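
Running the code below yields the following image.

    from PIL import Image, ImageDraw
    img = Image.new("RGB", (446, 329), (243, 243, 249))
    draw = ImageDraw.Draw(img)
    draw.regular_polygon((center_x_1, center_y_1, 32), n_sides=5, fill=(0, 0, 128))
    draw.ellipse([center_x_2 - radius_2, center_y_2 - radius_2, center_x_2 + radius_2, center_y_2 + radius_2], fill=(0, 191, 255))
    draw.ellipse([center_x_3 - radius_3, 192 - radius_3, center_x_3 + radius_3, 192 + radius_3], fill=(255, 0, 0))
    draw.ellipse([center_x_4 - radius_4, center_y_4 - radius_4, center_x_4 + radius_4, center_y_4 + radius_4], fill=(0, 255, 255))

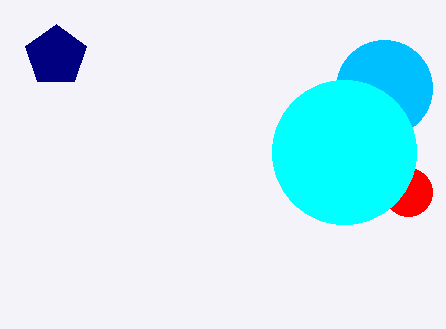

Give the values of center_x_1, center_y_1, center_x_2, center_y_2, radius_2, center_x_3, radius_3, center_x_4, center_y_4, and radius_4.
center_x_1 = 56
center_y_1 = 56
center_x_2 = 384
center_y_2 = 88
radius_2 = 48
center_x_3 = 408
radius_3 = 24
center_x_4 = 344
center_y_4 = 152
radius_4 = 72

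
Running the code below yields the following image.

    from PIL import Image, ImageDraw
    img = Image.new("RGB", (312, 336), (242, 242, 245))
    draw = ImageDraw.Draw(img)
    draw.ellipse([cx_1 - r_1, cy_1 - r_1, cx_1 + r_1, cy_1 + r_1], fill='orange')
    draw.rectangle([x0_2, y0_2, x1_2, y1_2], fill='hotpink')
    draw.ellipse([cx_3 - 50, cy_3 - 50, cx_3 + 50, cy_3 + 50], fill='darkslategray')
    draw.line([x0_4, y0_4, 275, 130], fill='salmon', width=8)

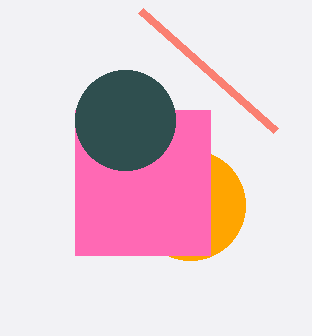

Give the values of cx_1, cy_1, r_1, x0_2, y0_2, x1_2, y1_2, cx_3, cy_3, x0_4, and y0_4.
cx_1 = 190; cy_1 = 205; r_1 = 55; x0_2 = 75; y0_2 = 110; x1_2 = 210; y1_2 = 255; cx_3 = 125; cy_3 = 120; x0_4 = 140; y0_4 = 10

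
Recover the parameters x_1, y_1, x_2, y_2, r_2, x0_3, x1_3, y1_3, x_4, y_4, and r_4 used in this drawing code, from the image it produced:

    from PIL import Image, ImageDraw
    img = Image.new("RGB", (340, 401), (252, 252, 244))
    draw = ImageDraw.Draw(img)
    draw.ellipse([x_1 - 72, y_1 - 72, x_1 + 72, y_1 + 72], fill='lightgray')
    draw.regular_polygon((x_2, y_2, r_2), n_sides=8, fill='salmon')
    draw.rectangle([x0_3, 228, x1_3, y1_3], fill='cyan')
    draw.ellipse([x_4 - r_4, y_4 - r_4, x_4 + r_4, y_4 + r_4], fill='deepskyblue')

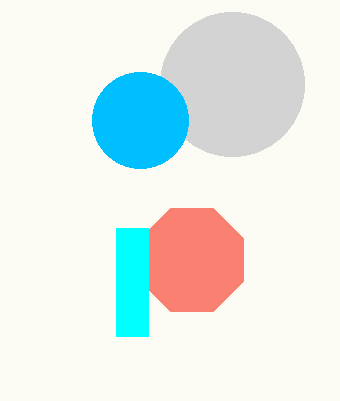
x_1 = 232
y_1 = 84
x_2 = 192
y_2 = 260
r_2 = 56
x0_3 = 116
x1_3 = 148
y1_3 = 336
x_4 = 140
y_4 = 120
r_4 = 48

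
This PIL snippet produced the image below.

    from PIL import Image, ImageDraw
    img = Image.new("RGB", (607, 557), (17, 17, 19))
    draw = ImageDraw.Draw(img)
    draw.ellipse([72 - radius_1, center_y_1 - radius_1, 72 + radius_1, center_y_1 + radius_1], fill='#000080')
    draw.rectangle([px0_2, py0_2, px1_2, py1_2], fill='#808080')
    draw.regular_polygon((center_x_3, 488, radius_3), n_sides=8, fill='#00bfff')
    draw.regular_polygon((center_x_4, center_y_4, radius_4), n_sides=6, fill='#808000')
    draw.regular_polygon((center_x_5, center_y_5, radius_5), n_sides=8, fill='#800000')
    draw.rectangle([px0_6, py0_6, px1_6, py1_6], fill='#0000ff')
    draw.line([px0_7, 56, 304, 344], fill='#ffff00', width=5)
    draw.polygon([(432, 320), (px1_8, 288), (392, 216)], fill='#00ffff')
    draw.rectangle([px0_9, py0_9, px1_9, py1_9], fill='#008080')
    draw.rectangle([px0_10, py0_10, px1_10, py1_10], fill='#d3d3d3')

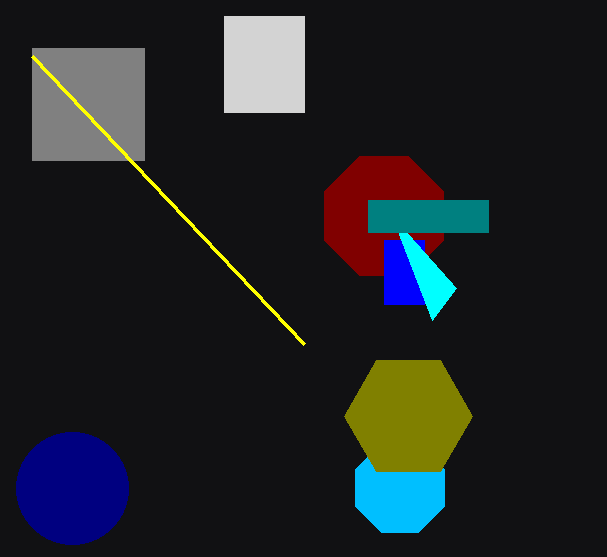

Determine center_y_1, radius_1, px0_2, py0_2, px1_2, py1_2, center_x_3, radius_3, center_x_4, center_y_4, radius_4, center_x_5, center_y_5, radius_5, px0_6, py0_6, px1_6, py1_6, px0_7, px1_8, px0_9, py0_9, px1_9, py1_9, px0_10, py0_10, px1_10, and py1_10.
center_y_1 = 488
radius_1 = 56
px0_2 = 32
py0_2 = 48
px1_2 = 144
py1_2 = 160
center_x_3 = 400
radius_3 = 48
center_x_4 = 408
center_y_4 = 416
radius_4 = 64
center_x_5 = 384
center_y_5 = 216
radius_5 = 64
px0_6 = 384
py0_6 = 240
px1_6 = 424
py1_6 = 304
px0_7 = 32
px1_8 = 456
px0_9 = 368
py0_9 = 200
px1_9 = 488
py1_9 = 232
px0_10 = 224
py0_10 = 16
px1_10 = 304
py1_10 = 112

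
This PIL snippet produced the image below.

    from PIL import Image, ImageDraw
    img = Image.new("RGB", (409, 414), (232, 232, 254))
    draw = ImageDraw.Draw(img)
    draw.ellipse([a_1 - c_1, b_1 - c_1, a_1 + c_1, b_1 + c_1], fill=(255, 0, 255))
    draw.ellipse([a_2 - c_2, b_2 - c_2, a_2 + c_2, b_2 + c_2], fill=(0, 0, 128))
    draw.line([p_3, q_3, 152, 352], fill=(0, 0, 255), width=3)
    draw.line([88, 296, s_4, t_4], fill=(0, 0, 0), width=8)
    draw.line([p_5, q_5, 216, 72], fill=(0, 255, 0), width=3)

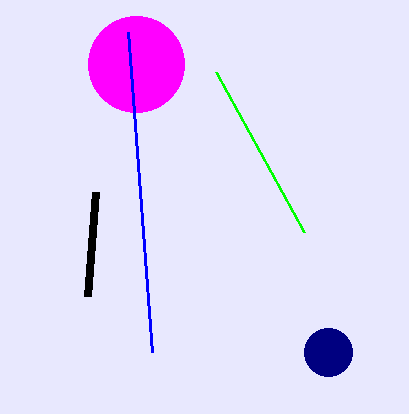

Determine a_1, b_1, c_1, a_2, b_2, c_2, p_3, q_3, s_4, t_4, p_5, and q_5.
a_1 = 136, b_1 = 64, c_1 = 48, a_2 = 328, b_2 = 352, c_2 = 24, p_3 = 128, q_3 = 32, s_4 = 96, t_4 = 192, p_5 = 304, q_5 = 232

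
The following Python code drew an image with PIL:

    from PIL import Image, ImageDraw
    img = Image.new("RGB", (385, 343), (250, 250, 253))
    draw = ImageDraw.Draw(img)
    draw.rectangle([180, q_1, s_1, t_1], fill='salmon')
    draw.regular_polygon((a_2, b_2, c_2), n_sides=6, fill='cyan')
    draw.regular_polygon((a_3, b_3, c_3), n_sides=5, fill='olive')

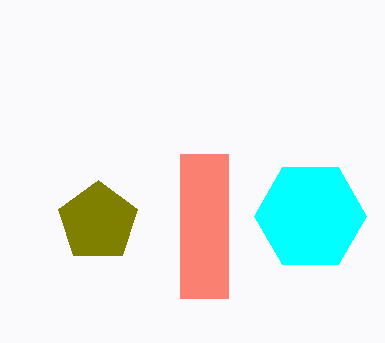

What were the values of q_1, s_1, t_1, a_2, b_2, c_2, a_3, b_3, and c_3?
q_1 = 154, s_1 = 228, t_1 = 298, a_2 = 310, b_2 = 216, c_2 = 56, a_3 = 98, b_3 = 222, c_3 = 42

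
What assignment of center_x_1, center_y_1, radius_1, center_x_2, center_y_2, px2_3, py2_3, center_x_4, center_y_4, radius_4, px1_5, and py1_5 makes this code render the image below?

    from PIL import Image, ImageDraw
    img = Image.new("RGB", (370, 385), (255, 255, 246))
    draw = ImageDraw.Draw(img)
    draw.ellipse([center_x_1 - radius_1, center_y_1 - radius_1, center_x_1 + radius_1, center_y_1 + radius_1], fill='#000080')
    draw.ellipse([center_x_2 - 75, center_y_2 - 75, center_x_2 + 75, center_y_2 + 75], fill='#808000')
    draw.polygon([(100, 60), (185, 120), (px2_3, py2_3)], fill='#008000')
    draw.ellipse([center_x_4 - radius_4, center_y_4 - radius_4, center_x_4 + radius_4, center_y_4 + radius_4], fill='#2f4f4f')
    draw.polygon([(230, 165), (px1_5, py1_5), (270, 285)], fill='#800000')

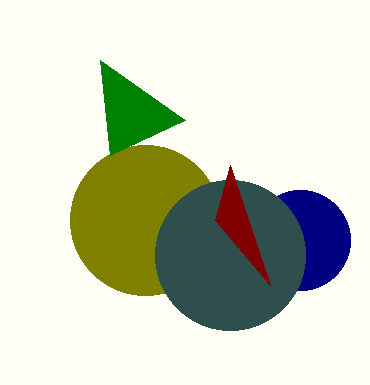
center_x_1 = 300; center_y_1 = 240; radius_1 = 50; center_x_2 = 145; center_y_2 = 220; px2_3 = 110; py2_3 = 155; center_x_4 = 230; center_y_4 = 255; radius_4 = 75; px1_5 = 215; py1_5 = 220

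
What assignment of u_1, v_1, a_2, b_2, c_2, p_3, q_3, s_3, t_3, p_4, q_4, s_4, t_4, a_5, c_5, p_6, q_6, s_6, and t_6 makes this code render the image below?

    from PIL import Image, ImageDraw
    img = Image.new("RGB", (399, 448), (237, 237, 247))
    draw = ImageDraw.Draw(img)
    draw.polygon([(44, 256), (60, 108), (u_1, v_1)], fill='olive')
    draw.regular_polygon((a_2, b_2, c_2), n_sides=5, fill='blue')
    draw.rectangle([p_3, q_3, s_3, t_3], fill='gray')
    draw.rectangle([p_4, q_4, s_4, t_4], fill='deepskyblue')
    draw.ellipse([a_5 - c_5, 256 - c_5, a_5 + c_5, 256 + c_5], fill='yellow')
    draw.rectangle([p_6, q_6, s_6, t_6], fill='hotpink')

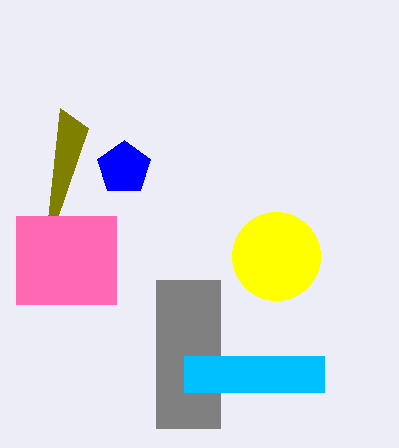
u_1 = 88; v_1 = 128; a_2 = 124; b_2 = 168; c_2 = 28; p_3 = 156; q_3 = 280; s_3 = 220; t_3 = 428; p_4 = 184; q_4 = 356; s_4 = 324; t_4 = 392; a_5 = 276; c_5 = 44; p_6 = 16; q_6 = 216; s_6 = 116; t_6 = 304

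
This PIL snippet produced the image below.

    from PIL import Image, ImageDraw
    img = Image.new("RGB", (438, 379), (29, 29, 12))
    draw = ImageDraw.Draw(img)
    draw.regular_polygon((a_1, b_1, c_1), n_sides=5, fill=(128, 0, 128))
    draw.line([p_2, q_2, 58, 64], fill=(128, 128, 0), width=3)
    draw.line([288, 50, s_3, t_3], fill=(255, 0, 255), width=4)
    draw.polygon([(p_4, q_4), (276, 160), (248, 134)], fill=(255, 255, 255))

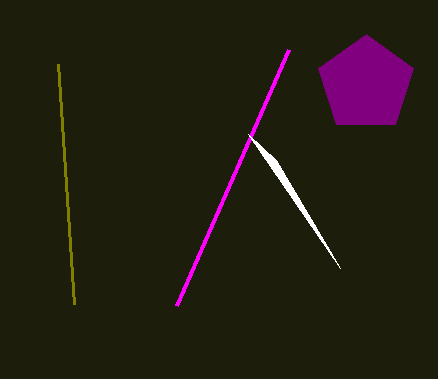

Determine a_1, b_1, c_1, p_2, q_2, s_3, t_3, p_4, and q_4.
a_1 = 366; b_1 = 84; c_1 = 50; p_2 = 74; q_2 = 304; s_3 = 176; t_3 = 306; p_4 = 340; q_4 = 268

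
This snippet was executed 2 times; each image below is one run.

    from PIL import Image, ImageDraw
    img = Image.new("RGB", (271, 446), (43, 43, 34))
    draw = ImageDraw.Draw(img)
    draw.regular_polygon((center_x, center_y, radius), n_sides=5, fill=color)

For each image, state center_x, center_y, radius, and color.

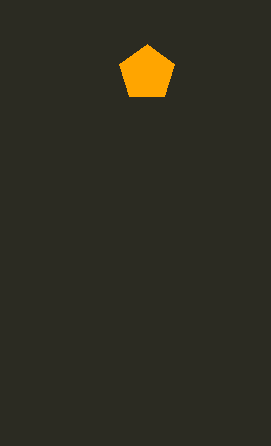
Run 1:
center_x = 147, center_y = 73, radius = 29, color = 'orange'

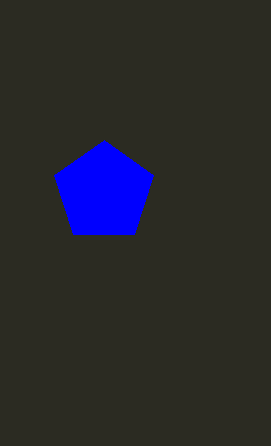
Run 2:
center_x = 104
center_y = 192
radius = 52
color = 'blue'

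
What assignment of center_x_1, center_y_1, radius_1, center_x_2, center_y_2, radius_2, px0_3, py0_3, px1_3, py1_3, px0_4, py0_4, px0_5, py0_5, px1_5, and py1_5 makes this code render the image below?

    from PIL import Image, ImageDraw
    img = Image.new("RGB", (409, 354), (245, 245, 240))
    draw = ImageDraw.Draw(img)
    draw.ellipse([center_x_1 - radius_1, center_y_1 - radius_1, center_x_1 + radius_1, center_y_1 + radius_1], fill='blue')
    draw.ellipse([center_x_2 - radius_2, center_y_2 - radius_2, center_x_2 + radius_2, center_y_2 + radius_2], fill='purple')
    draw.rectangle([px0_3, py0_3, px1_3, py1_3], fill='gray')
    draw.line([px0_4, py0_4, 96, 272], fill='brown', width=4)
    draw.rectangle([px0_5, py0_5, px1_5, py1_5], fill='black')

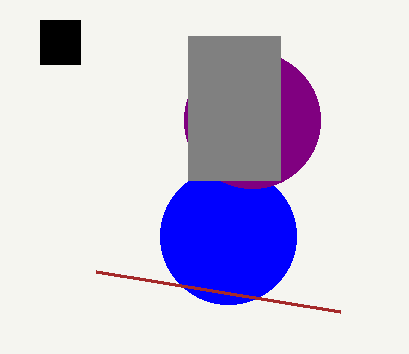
center_x_1 = 228, center_y_1 = 236, radius_1 = 68, center_x_2 = 252, center_y_2 = 120, radius_2 = 68, px0_3 = 188, py0_3 = 36, px1_3 = 280, py1_3 = 180, px0_4 = 340, py0_4 = 312, px0_5 = 40, py0_5 = 20, px1_5 = 80, py1_5 = 64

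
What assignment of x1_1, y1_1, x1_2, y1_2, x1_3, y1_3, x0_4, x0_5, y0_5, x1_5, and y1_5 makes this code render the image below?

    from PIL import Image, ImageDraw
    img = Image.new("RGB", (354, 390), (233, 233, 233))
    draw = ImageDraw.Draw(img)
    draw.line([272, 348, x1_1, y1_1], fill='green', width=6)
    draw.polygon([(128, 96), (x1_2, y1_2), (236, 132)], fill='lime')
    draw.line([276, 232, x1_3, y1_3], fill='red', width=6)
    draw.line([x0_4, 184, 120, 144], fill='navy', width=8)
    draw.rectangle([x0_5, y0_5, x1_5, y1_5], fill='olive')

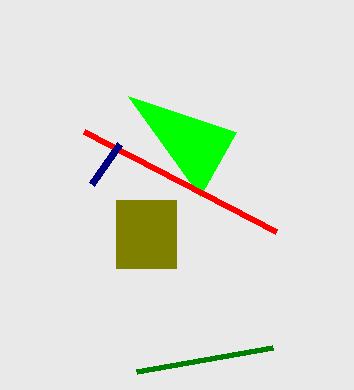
x1_1 = 136, y1_1 = 372, x1_2 = 200, y1_2 = 196, x1_3 = 84, y1_3 = 132, x0_4 = 92, x0_5 = 116, y0_5 = 200, x1_5 = 176, y1_5 = 268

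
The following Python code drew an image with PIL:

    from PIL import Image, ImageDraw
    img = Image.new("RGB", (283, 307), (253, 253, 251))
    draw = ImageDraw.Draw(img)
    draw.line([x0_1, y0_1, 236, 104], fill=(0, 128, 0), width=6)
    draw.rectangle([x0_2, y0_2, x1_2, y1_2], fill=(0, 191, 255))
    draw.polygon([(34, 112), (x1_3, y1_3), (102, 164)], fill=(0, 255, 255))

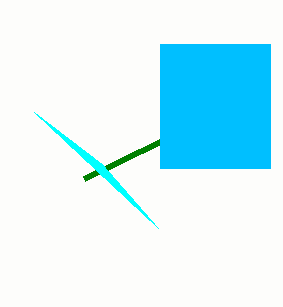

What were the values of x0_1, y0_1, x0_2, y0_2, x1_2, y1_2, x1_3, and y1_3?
x0_1 = 84, y0_1 = 178, x0_2 = 160, y0_2 = 44, x1_2 = 270, y1_2 = 168, x1_3 = 158, y1_3 = 228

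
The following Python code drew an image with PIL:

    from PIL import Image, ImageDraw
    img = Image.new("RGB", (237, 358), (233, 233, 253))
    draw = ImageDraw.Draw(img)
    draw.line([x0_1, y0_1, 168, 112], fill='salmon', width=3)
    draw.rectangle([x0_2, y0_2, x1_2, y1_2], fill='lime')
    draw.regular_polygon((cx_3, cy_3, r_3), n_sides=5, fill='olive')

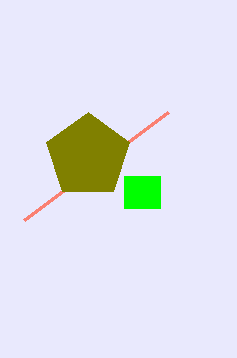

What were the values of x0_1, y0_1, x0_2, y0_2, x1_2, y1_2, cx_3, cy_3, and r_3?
x0_1 = 24
y0_1 = 220
x0_2 = 124
y0_2 = 176
x1_2 = 160
y1_2 = 208
cx_3 = 88
cy_3 = 156
r_3 = 44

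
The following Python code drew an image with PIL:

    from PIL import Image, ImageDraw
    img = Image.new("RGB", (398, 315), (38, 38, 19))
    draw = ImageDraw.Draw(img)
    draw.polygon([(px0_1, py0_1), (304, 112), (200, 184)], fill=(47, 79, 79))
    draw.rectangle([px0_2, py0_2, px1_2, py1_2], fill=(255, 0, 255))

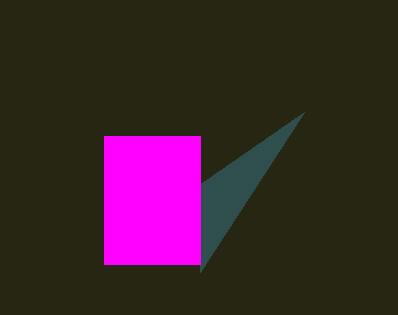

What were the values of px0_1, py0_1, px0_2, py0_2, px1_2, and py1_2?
px0_1 = 200
py0_1 = 272
px0_2 = 104
py0_2 = 136
px1_2 = 200
py1_2 = 264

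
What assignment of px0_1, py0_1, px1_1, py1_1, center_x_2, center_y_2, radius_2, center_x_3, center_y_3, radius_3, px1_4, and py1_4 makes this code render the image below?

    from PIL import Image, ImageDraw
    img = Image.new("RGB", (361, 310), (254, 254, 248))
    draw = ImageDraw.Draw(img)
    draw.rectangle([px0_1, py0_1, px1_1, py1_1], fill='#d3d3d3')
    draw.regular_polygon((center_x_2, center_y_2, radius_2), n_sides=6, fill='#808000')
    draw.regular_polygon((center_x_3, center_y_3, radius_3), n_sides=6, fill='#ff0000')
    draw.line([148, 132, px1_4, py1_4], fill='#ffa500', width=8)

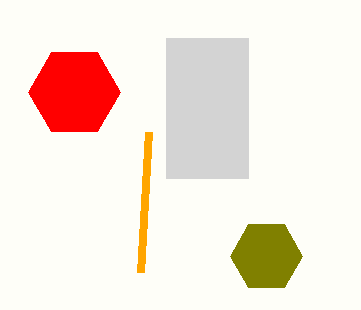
px0_1 = 166; py0_1 = 38; px1_1 = 248; py1_1 = 178; center_x_2 = 266; center_y_2 = 256; radius_2 = 36; center_x_3 = 74; center_y_3 = 92; radius_3 = 46; px1_4 = 140; py1_4 = 272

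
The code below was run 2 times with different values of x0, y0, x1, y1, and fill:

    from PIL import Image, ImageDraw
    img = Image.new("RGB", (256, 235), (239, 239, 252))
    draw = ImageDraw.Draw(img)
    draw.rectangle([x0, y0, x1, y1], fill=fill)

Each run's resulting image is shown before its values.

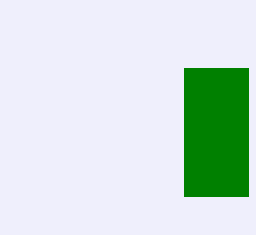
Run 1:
x0 = 184; y0 = 68; x1 = 248; y1 = 196; fill = 'green'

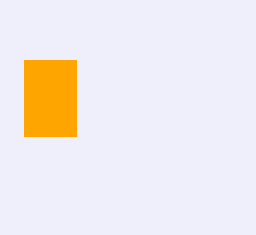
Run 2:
x0 = 24, y0 = 60, x1 = 76, y1 = 136, fill = 'orange'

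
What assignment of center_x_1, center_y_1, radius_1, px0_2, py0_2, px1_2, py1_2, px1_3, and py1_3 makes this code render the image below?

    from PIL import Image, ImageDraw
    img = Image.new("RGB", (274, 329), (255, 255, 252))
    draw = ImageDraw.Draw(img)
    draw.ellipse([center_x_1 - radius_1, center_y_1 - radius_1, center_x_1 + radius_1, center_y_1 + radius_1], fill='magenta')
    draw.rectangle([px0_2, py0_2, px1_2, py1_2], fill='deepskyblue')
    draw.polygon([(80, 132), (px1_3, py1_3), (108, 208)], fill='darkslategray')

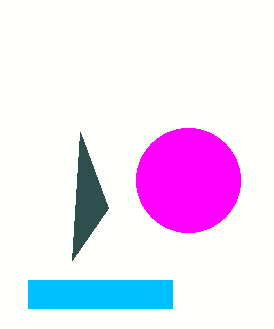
center_x_1 = 188
center_y_1 = 180
radius_1 = 52
px0_2 = 28
py0_2 = 280
px1_2 = 172
py1_2 = 308
px1_3 = 72
py1_3 = 260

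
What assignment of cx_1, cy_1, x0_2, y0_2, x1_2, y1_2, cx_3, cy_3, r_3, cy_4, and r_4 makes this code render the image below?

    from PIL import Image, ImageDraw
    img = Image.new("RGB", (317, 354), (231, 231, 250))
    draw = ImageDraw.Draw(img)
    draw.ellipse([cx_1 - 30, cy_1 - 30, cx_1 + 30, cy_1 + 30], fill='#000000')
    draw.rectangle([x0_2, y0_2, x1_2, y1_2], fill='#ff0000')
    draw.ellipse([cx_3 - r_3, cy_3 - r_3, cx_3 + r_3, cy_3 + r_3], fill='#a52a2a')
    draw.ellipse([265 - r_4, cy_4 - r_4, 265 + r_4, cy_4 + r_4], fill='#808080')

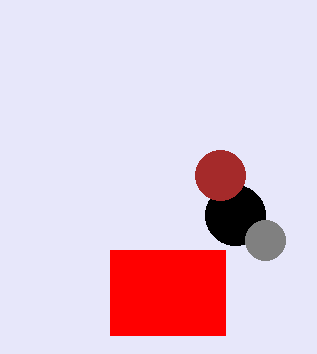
cx_1 = 235, cy_1 = 215, x0_2 = 110, y0_2 = 250, x1_2 = 225, y1_2 = 335, cx_3 = 220, cy_3 = 175, r_3 = 25, cy_4 = 240, r_4 = 20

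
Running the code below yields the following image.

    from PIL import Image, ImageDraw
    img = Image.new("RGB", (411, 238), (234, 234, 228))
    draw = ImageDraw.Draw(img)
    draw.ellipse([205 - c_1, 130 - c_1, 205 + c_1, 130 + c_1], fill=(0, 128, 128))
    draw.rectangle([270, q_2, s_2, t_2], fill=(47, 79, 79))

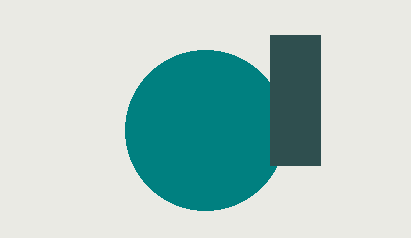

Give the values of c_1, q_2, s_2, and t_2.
c_1 = 80
q_2 = 35
s_2 = 320
t_2 = 165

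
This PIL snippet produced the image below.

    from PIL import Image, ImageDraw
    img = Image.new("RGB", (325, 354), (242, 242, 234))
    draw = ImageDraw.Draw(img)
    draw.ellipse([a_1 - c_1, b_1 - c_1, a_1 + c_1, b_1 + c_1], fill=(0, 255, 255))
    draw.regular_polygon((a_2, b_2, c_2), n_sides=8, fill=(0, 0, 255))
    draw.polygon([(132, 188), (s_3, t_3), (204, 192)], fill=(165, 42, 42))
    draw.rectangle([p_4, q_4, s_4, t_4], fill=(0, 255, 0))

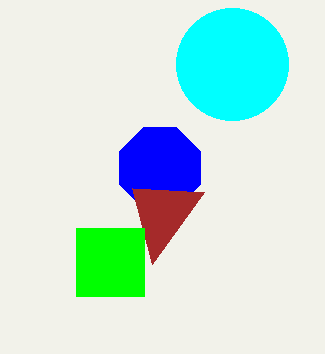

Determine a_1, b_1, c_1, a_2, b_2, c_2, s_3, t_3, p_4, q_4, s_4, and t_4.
a_1 = 232
b_1 = 64
c_1 = 56
a_2 = 160
b_2 = 168
c_2 = 44
s_3 = 152
t_3 = 264
p_4 = 76
q_4 = 228
s_4 = 144
t_4 = 296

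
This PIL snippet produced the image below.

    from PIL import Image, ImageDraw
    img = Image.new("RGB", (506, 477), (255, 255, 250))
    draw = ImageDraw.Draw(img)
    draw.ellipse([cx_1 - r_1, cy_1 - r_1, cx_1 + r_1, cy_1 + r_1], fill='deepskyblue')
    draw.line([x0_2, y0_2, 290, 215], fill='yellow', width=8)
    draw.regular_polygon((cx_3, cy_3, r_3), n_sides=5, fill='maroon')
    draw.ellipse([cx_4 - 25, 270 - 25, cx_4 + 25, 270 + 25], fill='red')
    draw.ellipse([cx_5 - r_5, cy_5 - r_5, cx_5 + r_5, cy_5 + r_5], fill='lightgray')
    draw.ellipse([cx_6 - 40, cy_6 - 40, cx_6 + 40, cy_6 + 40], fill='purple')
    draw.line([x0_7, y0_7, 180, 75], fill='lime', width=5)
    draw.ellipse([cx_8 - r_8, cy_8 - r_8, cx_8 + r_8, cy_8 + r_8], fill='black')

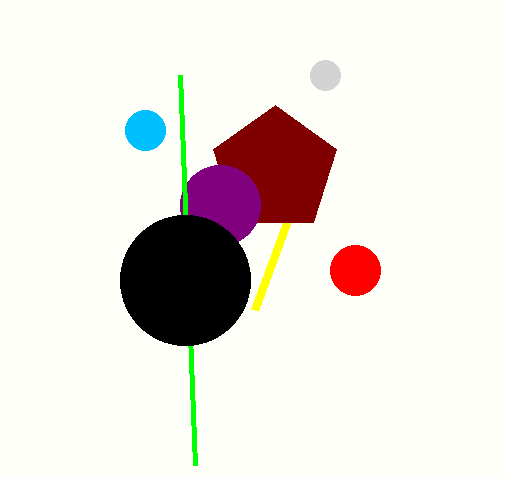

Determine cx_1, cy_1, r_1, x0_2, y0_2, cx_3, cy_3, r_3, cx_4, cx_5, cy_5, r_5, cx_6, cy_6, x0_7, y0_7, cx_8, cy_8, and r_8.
cx_1 = 145, cy_1 = 130, r_1 = 20, x0_2 = 255, y0_2 = 310, cx_3 = 275, cy_3 = 170, r_3 = 65, cx_4 = 355, cx_5 = 325, cy_5 = 75, r_5 = 15, cx_6 = 220, cy_6 = 205, x0_7 = 195, y0_7 = 465, cx_8 = 185, cy_8 = 280, r_8 = 65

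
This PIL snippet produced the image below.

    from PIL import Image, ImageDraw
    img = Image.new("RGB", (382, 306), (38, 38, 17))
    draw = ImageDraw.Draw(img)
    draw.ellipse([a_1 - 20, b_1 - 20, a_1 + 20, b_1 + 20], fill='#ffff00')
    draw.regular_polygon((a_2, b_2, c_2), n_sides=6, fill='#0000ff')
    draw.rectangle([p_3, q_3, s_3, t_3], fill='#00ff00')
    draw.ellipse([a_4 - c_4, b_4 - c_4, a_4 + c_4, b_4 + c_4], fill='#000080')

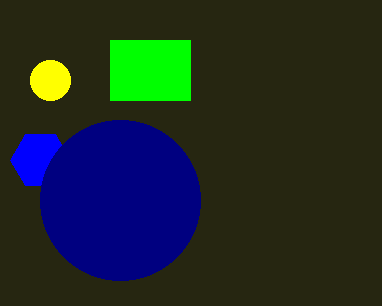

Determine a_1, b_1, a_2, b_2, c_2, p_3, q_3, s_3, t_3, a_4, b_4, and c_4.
a_1 = 50; b_1 = 80; a_2 = 40; b_2 = 160; c_2 = 30; p_3 = 110; q_3 = 40; s_3 = 190; t_3 = 100; a_4 = 120; b_4 = 200; c_4 = 80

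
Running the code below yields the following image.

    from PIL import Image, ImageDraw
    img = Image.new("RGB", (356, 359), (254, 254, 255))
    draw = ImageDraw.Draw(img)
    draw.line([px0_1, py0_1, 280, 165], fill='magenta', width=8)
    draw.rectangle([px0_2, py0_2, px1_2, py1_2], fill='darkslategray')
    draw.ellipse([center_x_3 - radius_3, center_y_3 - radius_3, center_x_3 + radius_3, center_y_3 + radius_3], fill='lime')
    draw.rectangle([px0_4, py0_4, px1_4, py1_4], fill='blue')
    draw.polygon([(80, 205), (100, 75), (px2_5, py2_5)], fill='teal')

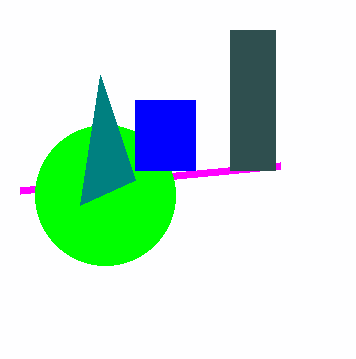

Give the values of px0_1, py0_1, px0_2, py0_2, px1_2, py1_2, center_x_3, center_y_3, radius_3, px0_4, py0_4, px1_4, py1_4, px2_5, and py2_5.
px0_1 = 20
py0_1 = 190
px0_2 = 230
py0_2 = 30
px1_2 = 275
py1_2 = 170
center_x_3 = 105
center_y_3 = 195
radius_3 = 70
px0_4 = 135
py0_4 = 100
px1_4 = 195
py1_4 = 170
px2_5 = 135
py2_5 = 180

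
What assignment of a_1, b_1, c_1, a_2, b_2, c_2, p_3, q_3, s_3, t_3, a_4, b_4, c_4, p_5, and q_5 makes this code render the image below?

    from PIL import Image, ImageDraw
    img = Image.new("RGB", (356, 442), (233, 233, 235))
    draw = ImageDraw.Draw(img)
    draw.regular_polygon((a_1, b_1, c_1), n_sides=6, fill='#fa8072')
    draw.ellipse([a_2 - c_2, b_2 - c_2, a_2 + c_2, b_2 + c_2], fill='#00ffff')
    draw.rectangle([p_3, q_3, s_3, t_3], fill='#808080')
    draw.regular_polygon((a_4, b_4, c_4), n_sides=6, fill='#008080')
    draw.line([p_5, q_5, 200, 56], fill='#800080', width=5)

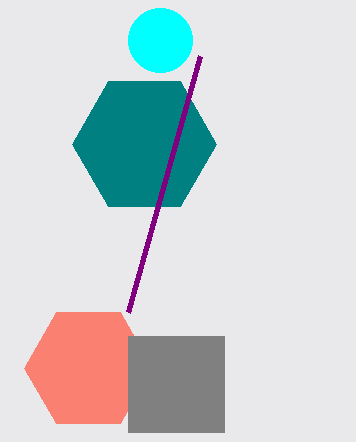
a_1 = 88; b_1 = 368; c_1 = 64; a_2 = 160; b_2 = 40; c_2 = 32; p_3 = 128; q_3 = 336; s_3 = 224; t_3 = 432; a_4 = 144; b_4 = 144; c_4 = 72; p_5 = 128; q_5 = 312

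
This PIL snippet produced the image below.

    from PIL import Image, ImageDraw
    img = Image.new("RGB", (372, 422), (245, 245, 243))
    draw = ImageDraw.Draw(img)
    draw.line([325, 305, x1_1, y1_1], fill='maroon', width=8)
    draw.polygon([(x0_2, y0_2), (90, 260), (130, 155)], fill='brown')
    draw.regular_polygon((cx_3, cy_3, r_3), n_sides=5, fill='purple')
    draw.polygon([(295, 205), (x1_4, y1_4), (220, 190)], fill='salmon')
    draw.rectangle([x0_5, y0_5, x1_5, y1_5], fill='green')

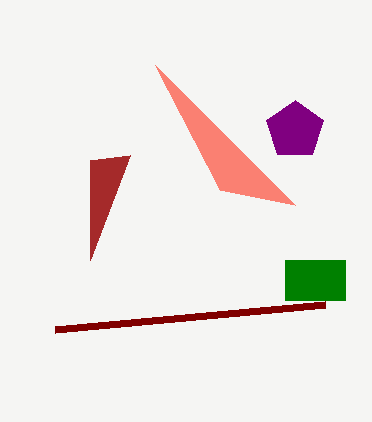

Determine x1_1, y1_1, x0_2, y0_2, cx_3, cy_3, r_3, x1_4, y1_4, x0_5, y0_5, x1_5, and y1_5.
x1_1 = 55
y1_1 = 330
x0_2 = 90
y0_2 = 160
cx_3 = 295
cy_3 = 130
r_3 = 30
x1_4 = 155
y1_4 = 65
x0_5 = 285
y0_5 = 260
x1_5 = 345
y1_5 = 300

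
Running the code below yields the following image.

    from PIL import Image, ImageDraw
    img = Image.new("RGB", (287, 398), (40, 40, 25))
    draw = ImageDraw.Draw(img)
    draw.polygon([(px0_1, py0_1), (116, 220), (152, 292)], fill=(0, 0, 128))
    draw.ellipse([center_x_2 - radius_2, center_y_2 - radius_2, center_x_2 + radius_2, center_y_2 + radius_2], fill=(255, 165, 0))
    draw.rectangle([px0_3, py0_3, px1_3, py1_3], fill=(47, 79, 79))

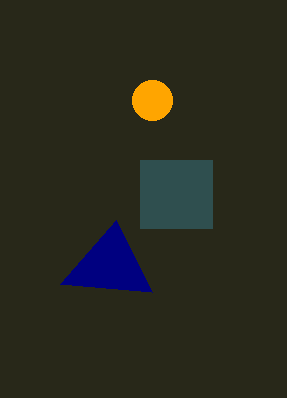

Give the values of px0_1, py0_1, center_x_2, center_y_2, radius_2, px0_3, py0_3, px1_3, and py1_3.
px0_1 = 60
py0_1 = 284
center_x_2 = 152
center_y_2 = 100
radius_2 = 20
px0_3 = 140
py0_3 = 160
px1_3 = 212
py1_3 = 228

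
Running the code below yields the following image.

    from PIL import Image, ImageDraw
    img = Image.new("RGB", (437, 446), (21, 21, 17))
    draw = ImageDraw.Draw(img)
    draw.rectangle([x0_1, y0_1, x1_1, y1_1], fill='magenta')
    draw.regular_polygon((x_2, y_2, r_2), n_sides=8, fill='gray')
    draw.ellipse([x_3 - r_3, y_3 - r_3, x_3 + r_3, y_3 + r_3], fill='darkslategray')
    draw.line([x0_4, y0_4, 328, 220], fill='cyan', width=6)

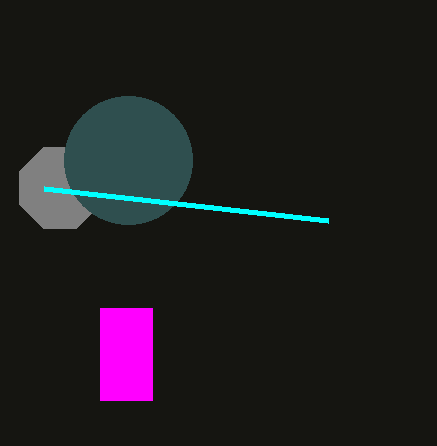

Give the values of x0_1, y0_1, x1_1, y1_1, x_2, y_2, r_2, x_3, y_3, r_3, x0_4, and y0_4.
x0_1 = 100, y0_1 = 308, x1_1 = 152, y1_1 = 400, x_2 = 60, y_2 = 188, r_2 = 44, x_3 = 128, y_3 = 160, r_3 = 64, x0_4 = 44, y0_4 = 188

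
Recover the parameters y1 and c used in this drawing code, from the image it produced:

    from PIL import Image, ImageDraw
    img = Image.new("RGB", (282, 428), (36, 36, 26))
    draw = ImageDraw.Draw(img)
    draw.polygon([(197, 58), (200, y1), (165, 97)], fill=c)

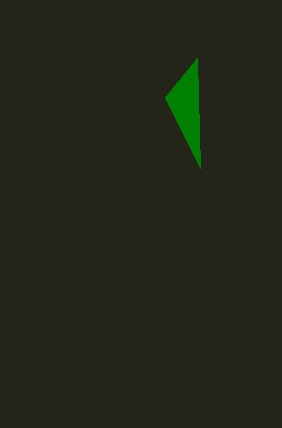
y1 = 168; c = 'green'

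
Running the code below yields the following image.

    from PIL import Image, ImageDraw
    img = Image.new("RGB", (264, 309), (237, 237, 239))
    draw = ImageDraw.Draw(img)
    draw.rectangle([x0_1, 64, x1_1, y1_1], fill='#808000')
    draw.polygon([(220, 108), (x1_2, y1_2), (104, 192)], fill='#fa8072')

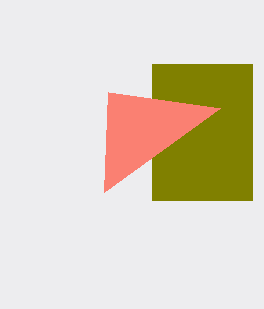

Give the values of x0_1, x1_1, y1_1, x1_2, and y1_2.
x0_1 = 152; x1_1 = 252; y1_1 = 200; x1_2 = 108; y1_2 = 92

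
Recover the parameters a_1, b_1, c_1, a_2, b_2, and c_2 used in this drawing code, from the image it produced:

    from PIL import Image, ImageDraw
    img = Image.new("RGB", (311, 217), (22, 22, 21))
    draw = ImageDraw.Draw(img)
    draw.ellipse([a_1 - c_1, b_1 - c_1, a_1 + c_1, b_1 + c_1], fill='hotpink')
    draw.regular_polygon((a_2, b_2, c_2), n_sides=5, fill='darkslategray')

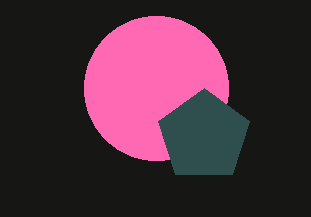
a_1 = 156
b_1 = 88
c_1 = 72
a_2 = 204
b_2 = 136
c_2 = 48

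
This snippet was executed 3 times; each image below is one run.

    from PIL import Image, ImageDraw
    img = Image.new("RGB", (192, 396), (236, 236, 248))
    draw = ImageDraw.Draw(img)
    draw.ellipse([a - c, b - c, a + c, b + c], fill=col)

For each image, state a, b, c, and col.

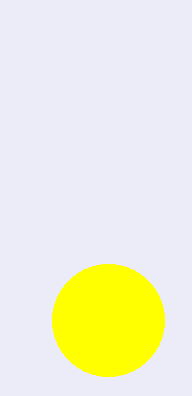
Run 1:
a = 108; b = 320; c = 56; col = 'yellow'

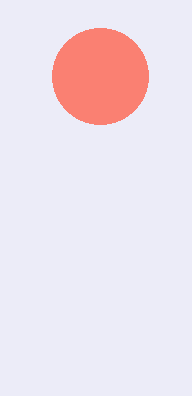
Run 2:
a = 100
b = 76
c = 48
col = 'salmon'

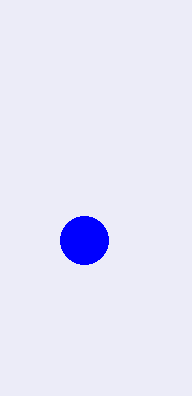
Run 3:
a = 84
b = 240
c = 24
col = 'blue'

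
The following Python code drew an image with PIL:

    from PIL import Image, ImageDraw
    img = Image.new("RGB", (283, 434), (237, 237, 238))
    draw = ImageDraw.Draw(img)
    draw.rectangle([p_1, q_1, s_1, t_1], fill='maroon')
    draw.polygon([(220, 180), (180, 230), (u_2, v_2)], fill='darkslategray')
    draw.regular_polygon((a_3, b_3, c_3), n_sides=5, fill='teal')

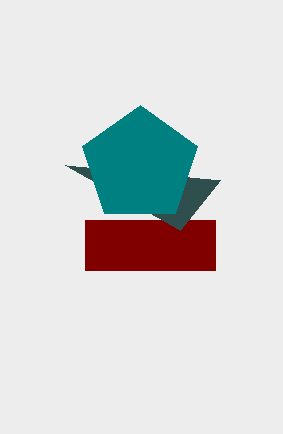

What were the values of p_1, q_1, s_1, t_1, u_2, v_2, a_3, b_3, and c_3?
p_1 = 85; q_1 = 220; s_1 = 215; t_1 = 270; u_2 = 65; v_2 = 165; a_3 = 140; b_3 = 165; c_3 = 60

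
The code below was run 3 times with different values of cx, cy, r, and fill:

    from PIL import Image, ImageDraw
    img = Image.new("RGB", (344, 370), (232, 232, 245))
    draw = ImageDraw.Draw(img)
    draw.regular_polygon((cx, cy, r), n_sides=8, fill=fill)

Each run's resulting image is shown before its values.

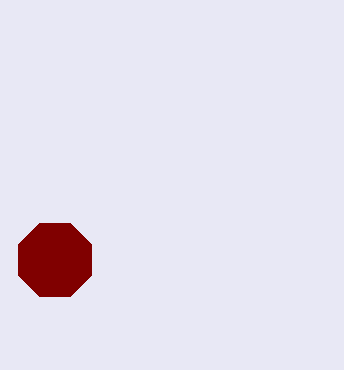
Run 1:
cx = 55, cy = 260, r = 40, fill = 'maroon'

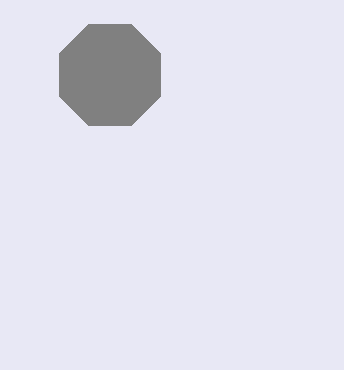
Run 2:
cx = 110; cy = 75; r = 55; fill = 'gray'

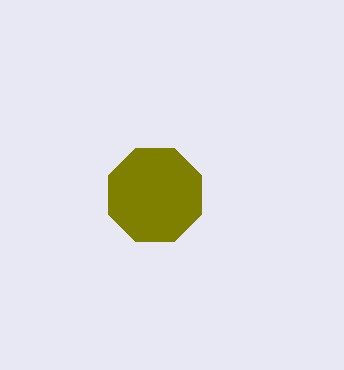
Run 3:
cx = 155, cy = 195, r = 50, fill = 'olive'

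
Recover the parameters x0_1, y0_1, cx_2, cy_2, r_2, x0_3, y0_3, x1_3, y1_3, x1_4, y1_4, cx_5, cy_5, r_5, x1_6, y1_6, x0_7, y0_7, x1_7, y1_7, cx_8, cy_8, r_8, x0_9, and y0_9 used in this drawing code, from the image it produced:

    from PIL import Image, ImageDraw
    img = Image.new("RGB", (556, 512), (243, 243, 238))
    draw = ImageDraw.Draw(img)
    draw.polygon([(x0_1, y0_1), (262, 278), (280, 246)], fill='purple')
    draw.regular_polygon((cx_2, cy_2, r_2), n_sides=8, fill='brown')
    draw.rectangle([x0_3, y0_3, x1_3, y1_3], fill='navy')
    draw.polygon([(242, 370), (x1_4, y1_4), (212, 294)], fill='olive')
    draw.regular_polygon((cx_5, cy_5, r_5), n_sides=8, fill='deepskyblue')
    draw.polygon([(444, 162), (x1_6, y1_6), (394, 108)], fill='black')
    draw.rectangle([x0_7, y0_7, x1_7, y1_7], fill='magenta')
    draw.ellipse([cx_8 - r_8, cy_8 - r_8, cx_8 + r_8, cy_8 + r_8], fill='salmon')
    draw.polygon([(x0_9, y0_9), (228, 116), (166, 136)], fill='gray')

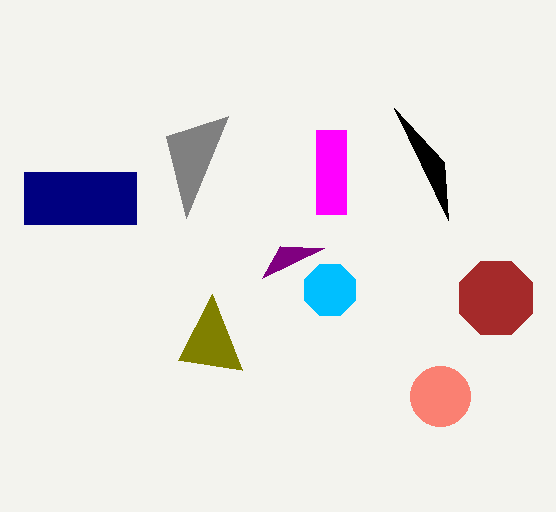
x0_1 = 324, y0_1 = 248, cx_2 = 496, cy_2 = 298, r_2 = 40, x0_3 = 24, y0_3 = 172, x1_3 = 136, y1_3 = 224, x1_4 = 178, y1_4 = 360, cx_5 = 330, cy_5 = 290, r_5 = 28, x1_6 = 448, y1_6 = 220, x0_7 = 316, y0_7 = 130, x1_7 = 346, y1_7 = 214, cx_8 = 440, cy_8 = 396, r_8 = 30, x0_9 = 186, y0_9 = 218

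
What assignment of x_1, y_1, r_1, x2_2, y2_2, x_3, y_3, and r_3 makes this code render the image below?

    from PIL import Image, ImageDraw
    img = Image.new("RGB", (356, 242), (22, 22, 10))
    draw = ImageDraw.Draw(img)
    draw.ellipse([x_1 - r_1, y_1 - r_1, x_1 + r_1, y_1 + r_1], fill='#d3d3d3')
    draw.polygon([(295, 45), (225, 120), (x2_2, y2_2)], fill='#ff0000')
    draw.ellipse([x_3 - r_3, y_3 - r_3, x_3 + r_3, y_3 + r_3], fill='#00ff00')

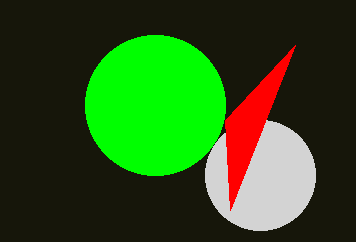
x_1 = 260
y_1 = 175
r_1 = 55
x2_2 = 230
y2_2 = 210
x_3 = 155
y_3 = 105
r_3 = 70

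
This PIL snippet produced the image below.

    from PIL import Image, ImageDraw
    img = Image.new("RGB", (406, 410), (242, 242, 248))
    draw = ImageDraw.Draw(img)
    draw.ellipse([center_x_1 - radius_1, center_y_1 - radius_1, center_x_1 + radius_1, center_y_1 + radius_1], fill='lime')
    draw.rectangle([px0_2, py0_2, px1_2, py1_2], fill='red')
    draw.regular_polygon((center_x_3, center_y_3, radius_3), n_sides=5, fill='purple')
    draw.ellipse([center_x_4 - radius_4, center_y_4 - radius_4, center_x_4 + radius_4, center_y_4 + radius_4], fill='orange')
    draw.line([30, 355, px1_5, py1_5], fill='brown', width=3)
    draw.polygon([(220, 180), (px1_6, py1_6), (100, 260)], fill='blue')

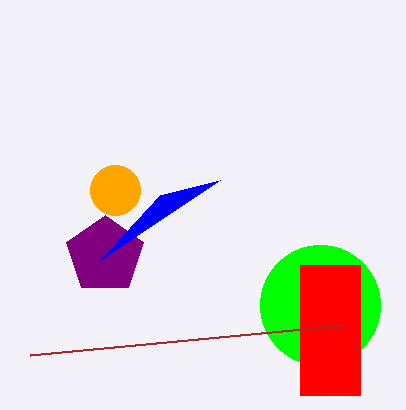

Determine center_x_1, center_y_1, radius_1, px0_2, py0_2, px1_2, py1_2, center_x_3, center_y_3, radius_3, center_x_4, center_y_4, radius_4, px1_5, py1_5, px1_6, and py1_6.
center_x_1 = 320; center_y_1 = 305; radius_1 = 60; px0_2 = 300; py0_2 = 265; px1_2 = 360; py1_2 = 395; center_x_3 = 105; center_y_3 = 255; radius_3 = 40; center_x_4 = 115; center_y_4 = 190; radius_4 = 25; px1_5 = 345; py1_5 = 325; px1_6 = 160; py1_6 = 195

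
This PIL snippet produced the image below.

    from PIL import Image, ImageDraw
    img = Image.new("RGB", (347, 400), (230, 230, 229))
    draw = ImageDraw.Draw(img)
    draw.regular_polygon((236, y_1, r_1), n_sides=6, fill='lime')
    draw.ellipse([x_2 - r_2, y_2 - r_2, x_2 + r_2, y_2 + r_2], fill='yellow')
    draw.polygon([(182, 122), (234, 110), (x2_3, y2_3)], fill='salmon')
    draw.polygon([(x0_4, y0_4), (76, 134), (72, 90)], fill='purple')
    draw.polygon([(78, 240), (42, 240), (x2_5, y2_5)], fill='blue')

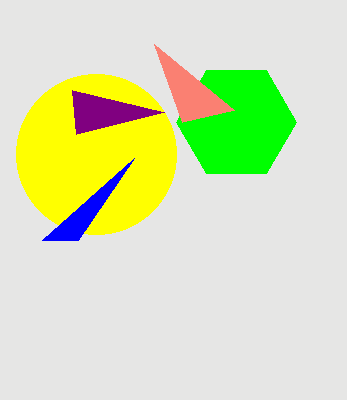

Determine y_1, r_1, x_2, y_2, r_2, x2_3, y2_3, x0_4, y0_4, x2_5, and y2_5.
y_1 = 122
r_1 = 60
x_2 = 96
y_2 = 154
r_2 = 80
x2_3 = 154
y2_3 = 44
x0_4 = 164
y0_4 = 112
x2_5 = 134
y2_5 = 158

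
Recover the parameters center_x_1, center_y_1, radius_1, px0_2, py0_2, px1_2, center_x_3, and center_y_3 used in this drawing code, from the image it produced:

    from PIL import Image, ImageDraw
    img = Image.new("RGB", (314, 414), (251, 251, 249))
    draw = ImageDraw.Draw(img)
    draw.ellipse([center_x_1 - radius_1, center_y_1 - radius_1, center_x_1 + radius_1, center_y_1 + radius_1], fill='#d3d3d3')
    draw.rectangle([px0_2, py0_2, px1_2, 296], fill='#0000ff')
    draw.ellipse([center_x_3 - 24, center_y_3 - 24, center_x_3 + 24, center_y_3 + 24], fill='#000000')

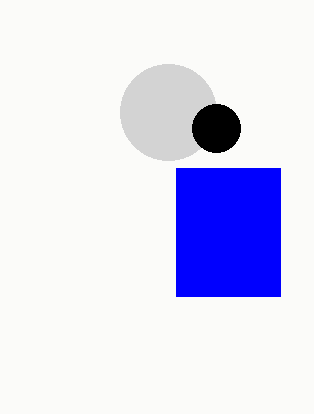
center_x_1 = 168
center_y_1 = 112
radius_1 = 48
px0_2 = 176
py0_2 = 168
px1_2 = 280
center_x_3 = 216
center_y_3 = 128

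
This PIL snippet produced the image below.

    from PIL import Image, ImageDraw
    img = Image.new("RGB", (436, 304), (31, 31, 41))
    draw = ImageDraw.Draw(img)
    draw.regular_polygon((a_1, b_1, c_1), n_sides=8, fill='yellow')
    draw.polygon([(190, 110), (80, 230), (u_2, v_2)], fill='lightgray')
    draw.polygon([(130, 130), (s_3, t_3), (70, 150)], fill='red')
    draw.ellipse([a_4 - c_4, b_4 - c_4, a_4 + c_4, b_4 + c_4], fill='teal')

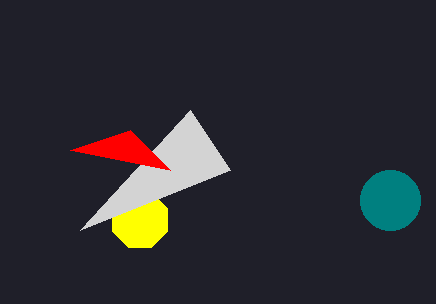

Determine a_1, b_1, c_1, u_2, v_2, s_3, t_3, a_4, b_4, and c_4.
a_1 = 140; b_1 = 220; c_1 = 30; u_2 = 230; v_2 = 170; s_3 = 170; t_3 = 170; a_4 = 390; b_4 = 200; c_4 = 30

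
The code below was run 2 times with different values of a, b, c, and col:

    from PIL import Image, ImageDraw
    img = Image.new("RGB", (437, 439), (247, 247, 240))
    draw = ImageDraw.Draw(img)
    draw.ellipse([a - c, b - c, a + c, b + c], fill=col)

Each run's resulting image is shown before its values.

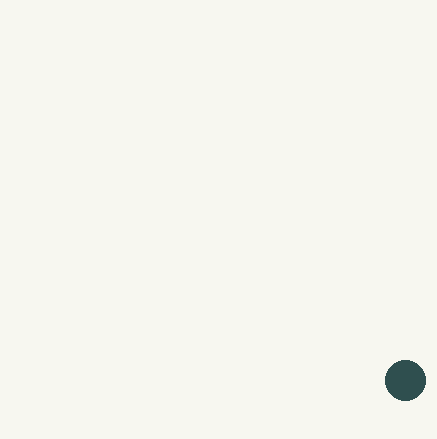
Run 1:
a = 405; b = 380; c = 20; col = 'darkslategray'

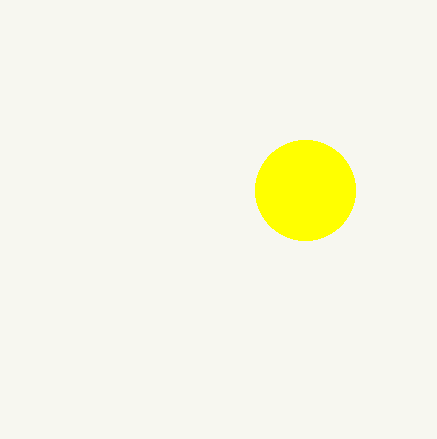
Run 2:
a = 305
b = 190
c = 50
col = 'yellow'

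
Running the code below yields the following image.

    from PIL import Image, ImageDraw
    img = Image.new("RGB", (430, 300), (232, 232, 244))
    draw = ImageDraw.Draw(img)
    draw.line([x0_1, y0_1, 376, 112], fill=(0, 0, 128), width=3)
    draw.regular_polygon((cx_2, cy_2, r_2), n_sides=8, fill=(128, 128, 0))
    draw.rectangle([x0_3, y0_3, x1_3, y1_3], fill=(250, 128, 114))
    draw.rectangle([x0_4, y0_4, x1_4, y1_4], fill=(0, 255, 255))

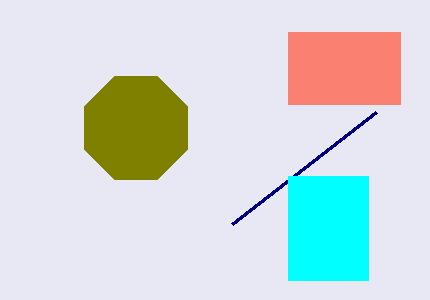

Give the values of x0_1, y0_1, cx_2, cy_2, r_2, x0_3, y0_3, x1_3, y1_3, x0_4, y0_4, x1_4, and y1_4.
x0_1 = 232, y0_1 = 224, cx_2 = 136, cy_2 = 128, r_2 = 56, x0_3 = 288, y0_3 = 32, x1_3 = 400, y1_3 = 104, x0_4 = 288, y0_4 = 176, x1_4 = 368, y1_4 = 280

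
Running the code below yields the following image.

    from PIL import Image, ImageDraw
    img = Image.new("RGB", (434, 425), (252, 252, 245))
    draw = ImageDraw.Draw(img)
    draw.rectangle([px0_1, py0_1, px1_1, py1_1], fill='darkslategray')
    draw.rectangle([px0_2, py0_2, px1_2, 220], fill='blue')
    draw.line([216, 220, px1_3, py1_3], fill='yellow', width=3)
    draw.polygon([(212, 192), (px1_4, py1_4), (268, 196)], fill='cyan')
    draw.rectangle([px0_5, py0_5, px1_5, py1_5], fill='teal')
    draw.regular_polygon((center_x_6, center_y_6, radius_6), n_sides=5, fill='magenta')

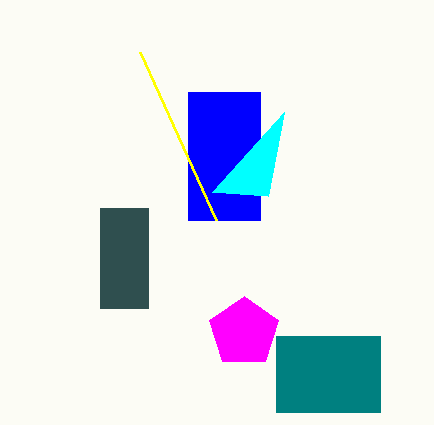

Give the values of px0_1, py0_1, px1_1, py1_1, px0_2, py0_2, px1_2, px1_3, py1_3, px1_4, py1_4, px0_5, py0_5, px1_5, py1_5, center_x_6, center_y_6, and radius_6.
px0_1 = 100
py0_1 = 208
px1_1 = 148
py1_1 = 308
px0_2 = 188
py0_2 = 92
px1_2 = 260
px1_3 = 140
py1_3 = 52
px1_4 = 284
py1_4 = 112
px0_5 = 276
py0_5 = 336
px1_5 = 380
py1_5 = 412
center_x_6 = 244
center_y_6 = 332
radius_6 = 36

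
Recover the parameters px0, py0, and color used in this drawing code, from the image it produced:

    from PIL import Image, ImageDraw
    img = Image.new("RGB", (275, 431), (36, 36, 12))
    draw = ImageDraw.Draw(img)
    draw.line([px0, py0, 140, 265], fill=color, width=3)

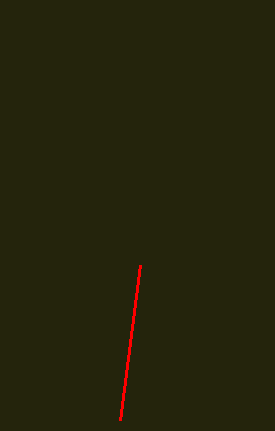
px0 = 120; py0 = 420; color = 'red'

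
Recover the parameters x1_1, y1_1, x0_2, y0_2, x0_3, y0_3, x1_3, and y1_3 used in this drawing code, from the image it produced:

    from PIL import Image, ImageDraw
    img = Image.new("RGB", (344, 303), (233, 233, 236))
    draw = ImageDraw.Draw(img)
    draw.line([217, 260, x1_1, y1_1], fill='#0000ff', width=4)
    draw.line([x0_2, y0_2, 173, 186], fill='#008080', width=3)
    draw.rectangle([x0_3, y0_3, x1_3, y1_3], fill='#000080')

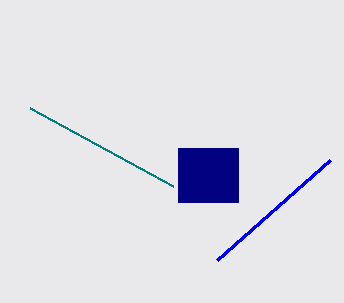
x1_1 = 330, y1_1 = 160, x0_2 = 30, y0_2 = 108, x0_3 = 178, y0_3 = 148, x1_3 = 238, y1_3 = 202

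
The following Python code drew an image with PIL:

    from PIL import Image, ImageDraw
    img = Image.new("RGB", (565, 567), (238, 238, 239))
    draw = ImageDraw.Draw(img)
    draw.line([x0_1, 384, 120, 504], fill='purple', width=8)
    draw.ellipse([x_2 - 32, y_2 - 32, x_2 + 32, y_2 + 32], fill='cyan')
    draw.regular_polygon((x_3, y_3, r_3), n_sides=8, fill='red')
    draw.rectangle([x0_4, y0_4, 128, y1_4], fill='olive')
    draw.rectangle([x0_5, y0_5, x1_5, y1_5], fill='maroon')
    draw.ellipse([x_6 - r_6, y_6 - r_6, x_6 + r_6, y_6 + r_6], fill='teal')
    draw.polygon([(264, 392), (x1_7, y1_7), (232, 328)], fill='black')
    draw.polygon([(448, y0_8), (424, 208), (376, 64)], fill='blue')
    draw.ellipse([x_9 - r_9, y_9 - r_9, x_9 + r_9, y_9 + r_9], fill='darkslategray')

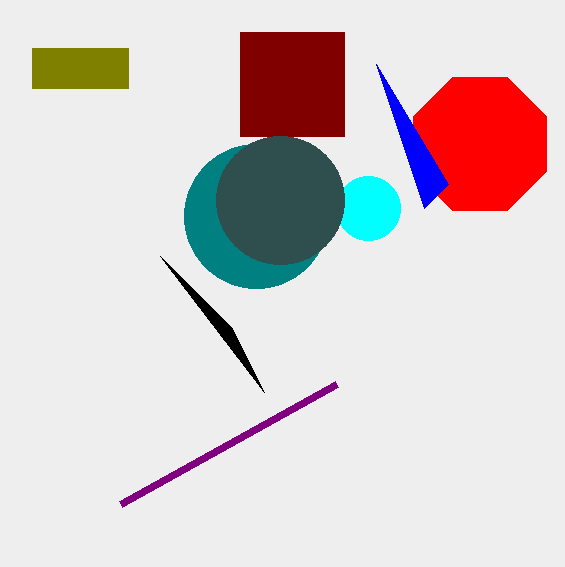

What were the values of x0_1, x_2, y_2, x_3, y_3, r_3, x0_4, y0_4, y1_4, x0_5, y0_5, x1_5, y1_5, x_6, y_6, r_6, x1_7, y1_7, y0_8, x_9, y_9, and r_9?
x0_1 = 336
x_2 = 368
y_2 = 208
x_3 = 480
y_3 = 144
r_3 = 72
x0_4 = 32
y0_4 = 48
y1_4 = 88
x0_5 = 240
y0_5 = 32
x1_5 = 344
y1_5 = 136
x_6 = 256
y_6 = 216
r_6 = 72
x1_7 = 160
y1_7 = 256
y0_8 = 184
x_9 = 280
y_9 = 200
r_9 = 64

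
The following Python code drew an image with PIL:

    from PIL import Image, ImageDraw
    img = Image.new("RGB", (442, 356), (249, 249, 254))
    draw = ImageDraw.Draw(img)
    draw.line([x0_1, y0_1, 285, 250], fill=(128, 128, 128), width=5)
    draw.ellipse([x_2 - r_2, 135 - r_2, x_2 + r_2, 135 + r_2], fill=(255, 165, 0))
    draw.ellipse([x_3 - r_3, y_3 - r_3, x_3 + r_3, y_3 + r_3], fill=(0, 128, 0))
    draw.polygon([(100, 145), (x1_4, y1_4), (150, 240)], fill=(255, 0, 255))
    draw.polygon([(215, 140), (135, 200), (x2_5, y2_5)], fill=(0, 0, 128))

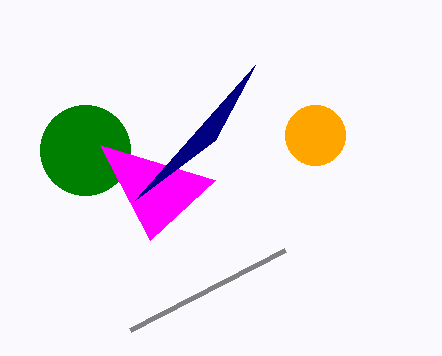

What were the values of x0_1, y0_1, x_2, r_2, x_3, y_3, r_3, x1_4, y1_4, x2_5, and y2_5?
x0_1 = 130; y0_1 = 330; x_2 = 315; r_2 = 30; x_3 = 85; y_3 = 150; r_3 = 45; x1_4 = 215; y1_4 = 180; x2_5 = 255; y2_5 = 65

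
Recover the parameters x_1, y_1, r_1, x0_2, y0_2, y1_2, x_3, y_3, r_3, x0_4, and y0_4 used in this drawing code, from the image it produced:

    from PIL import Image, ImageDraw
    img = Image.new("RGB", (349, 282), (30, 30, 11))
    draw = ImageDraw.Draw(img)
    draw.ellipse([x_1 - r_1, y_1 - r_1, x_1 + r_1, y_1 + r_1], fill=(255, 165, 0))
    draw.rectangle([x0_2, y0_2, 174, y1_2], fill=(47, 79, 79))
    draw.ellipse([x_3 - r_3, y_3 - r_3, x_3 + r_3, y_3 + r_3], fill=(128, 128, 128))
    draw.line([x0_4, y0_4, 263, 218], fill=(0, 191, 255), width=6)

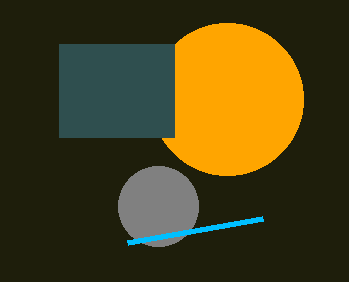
x_1 = 227, y_1 = 99, r_1 = 76, x0_2 = 59, y0_2 = 44, y1_2 = 137, x_3 = 158, y_3 = 206, r_3 = 40, x0_4 = 128, y0_4 = 242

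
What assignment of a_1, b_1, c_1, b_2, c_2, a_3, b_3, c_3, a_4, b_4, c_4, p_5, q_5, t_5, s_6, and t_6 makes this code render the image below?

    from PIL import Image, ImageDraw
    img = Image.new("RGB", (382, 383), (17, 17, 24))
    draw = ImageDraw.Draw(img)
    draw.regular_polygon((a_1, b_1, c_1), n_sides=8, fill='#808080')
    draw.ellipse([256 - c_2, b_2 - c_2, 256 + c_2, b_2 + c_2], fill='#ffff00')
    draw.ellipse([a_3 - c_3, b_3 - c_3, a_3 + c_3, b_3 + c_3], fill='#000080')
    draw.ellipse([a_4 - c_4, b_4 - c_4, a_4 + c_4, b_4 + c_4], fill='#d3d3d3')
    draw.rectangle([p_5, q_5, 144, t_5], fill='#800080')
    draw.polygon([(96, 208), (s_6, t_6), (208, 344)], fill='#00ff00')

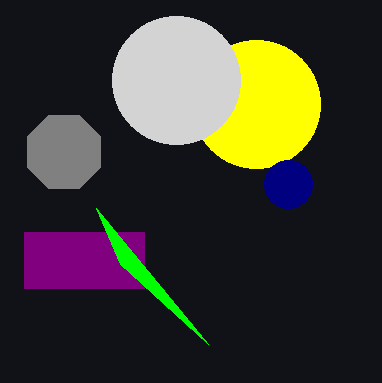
a_1 = 64; b_1 = 152; c_1 = 40; b_2 = 104; c_2 = 64; a_3 = 288; b_3 = 184; c_3 = 24; a_4 = 176; b_4 = 80; c_4 = 64; p_5 = 24; q_5 = 232; t_5 = 288; s_6 = 120; t_6 = 264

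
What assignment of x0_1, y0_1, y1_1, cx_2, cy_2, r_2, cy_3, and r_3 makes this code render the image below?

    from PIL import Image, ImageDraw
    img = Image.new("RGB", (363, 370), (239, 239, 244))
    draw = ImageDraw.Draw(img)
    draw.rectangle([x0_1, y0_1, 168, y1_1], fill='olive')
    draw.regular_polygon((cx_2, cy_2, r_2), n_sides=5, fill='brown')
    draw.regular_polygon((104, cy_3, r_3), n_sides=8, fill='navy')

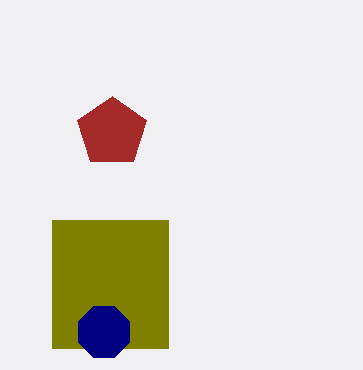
x0_1 = 52; y0_1 = 220; y1_1 = 348; cx_2 = 112; cy_2 = 132; r_2 = 36; cy_3 = 332; r_3 = 28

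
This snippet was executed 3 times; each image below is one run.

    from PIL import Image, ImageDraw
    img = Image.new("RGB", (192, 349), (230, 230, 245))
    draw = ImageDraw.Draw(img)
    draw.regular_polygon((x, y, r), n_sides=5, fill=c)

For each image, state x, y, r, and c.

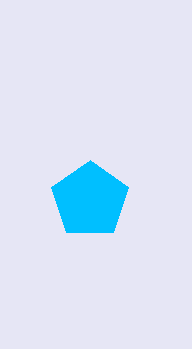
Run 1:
x = 90, y = 200, r = 40, c = 'deepskyblue'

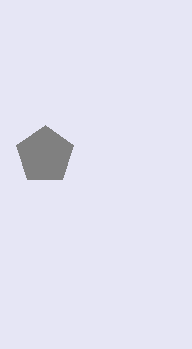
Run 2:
x = 45, y = 155, r = 30, c = 'gray'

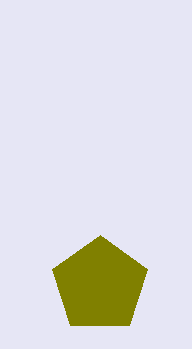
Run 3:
x = 100; y = 285; r = 50; c = 'olive'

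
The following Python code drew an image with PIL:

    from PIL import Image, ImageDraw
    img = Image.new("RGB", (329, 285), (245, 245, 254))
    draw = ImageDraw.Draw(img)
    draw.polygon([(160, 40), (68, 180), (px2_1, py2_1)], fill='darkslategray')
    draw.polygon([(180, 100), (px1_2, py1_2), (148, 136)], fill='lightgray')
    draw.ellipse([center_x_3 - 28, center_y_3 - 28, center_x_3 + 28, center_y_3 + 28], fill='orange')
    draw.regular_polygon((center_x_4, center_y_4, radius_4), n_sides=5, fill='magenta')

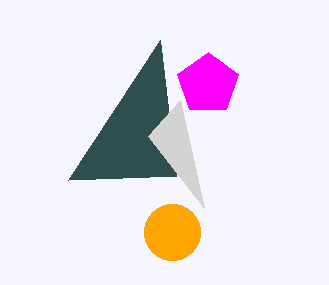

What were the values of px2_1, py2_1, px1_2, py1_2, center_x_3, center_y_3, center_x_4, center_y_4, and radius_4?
px2_1 = 176; py2_1 = 176; px1_2 = 204; py1_2 = 208; center_x_3 = 172; center_y_3 = 232; center_x_4 = 208; center_y_4 = 84; radius_4 = 32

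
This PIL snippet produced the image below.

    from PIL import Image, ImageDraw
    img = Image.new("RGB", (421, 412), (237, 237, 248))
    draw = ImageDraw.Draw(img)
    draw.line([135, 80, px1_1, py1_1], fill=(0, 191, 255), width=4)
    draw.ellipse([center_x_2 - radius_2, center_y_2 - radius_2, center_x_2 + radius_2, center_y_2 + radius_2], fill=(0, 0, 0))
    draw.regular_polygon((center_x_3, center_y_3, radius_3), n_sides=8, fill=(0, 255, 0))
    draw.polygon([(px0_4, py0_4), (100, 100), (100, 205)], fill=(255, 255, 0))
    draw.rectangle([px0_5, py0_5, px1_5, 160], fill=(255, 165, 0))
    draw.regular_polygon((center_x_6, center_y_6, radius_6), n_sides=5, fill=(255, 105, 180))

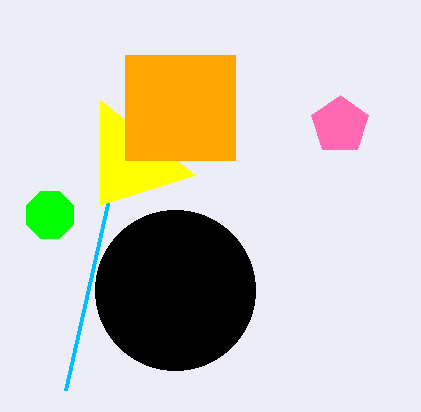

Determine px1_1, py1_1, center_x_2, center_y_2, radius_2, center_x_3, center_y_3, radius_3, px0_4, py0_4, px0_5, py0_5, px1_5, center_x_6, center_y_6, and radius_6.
px1_1 = 65, py1_1 = 390, center_x_2 = 175, center_y_2 = 290, radius_2 = 80, center_x_3 = 50, center_y_3 = 215, radius_3 = 25, px0_4 = 195, py0_4 = 175, px0_5 = 125, py0_5 = 55, px1_5 = 235, center_x_6 = 340, center_y_6 = 125, radius_6 = 30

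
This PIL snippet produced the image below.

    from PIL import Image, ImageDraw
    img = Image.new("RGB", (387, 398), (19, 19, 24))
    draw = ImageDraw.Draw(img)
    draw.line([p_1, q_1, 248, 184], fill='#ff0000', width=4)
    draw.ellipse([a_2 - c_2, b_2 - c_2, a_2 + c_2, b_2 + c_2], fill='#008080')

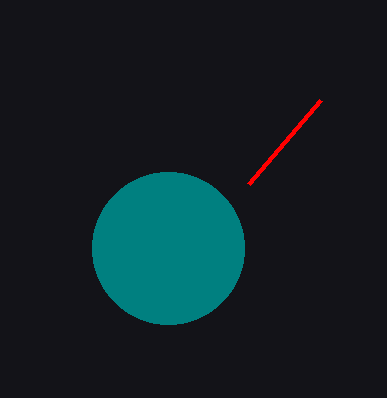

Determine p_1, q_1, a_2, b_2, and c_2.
p_1 = 320
q_1 = 100
a_2 = 168
b_2 = 248
c_2 = 76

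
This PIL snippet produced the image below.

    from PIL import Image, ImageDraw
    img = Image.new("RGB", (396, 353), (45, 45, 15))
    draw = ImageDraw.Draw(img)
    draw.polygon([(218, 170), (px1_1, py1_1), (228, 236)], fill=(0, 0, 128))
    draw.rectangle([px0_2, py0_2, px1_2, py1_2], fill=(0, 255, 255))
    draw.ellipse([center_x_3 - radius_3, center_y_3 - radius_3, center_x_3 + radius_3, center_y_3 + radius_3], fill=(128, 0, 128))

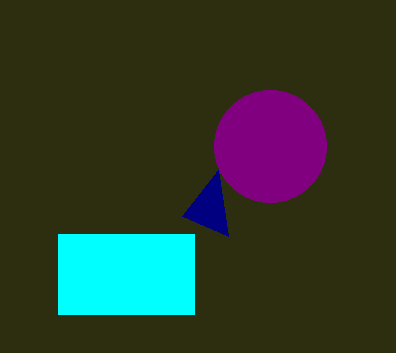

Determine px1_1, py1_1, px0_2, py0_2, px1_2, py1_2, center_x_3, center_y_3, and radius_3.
px1_1 = 182, py1_1 = 216, px0_2 = 58, py0_2 = 234, px1_2 = 194, py1_2 = 314, center_x_3 = 270, center_y_3 = 146, radius_3 = 56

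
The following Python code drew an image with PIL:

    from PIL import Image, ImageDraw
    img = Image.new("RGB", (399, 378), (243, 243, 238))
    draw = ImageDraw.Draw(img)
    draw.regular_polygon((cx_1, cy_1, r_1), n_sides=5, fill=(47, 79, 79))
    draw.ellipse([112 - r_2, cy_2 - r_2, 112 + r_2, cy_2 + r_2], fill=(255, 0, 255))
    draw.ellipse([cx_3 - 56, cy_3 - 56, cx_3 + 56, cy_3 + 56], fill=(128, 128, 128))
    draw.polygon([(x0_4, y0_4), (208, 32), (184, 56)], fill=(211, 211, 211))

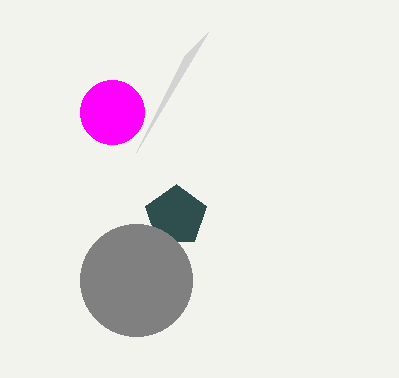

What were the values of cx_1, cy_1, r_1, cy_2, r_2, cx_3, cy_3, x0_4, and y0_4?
cx_1 = 176
cy_1 = 216
r_1 = 32
cy_2 = 112
r_2 = 32
cx_3 = 136
cy_3 = 280
x0_4 = 136
y0_4 = 152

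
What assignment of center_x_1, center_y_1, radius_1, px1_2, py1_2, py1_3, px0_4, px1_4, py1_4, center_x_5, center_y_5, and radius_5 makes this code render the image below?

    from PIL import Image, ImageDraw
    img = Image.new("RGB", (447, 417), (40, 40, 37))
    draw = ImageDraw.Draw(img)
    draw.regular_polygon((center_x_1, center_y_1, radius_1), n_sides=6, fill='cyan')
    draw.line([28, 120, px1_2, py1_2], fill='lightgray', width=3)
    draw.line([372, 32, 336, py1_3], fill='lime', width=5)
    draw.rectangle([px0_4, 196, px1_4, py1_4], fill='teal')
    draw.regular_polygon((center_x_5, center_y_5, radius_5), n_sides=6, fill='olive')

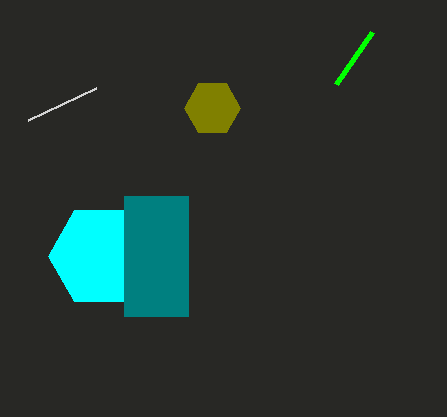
center_x_1 = 100
center_y_1 = 256
radius_1 = 52
px1_2 = 96
py1_2 = 88
py1_3 = 84
px0_4 = 124
px1_4 = 188
py1_4 = 316
center_x_5 = 212
center_y_5 = 108
radius_5 = 28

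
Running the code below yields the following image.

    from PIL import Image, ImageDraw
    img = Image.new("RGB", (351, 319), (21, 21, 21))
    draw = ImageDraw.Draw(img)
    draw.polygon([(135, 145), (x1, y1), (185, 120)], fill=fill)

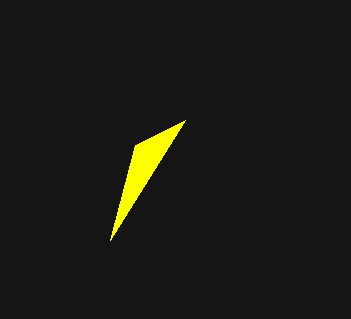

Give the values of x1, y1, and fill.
x1 = 110, y1 = 240, fill = 'yellow'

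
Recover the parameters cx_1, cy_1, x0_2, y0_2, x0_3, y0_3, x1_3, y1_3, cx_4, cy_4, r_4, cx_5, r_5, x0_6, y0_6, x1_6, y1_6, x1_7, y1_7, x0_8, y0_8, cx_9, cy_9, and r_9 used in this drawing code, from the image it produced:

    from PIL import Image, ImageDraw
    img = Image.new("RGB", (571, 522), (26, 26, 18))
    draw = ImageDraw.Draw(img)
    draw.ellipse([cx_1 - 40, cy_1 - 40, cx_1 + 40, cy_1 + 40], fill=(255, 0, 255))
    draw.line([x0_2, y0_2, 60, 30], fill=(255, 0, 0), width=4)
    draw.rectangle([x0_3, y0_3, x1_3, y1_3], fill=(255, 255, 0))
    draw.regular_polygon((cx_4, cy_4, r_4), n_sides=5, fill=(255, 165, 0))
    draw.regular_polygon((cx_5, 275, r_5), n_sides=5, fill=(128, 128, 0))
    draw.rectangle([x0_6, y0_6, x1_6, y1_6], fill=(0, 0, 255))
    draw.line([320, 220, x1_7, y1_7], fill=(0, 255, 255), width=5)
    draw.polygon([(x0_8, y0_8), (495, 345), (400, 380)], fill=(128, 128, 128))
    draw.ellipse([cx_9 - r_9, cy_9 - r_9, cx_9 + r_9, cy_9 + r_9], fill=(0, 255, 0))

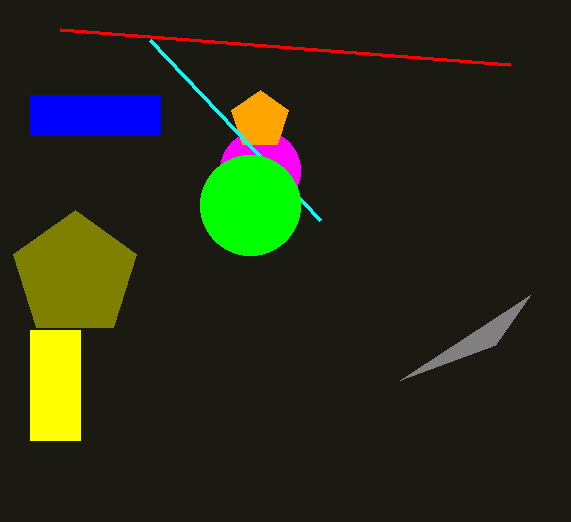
cx_1 = 260, cy_1 = 170, x0_2 = 510, y0_2 = 65, x0_3 = 30, y0_3 = 330, x1_3 = 80, y1_3 = 440, cx_4 = 260, cy_4 = 120, r_4 = 30, cx_5 = 75, r_5 = 65, x0_6 = 30, y0_6 = 95, x1_6 = 160, y1_6 = 135, x1_7 = 150, y1_7 = 40, x0_8 = 530, y0_8 = 295, cx_9 = 250, cy_9 = 205, r_9 = 50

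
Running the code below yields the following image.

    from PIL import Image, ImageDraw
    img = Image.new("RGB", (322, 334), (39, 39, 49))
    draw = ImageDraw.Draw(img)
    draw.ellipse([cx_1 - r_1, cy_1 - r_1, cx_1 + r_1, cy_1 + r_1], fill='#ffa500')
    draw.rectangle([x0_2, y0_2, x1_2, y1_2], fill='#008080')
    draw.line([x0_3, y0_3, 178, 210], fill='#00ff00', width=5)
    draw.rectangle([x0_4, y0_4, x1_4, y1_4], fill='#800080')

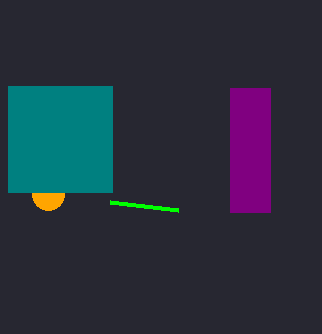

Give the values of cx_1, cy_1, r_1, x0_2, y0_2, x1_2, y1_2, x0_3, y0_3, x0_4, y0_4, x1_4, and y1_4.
cx_1 = 48, cy_1 = 194, r_1 = 16, x0_2 = 8, y0_2 = 86, x1_2 = 112, y1_2 = 192, x0_3 = 110, y0_3 = 202, x0_4 = 230, y0_4 = 88, x1_4 = 270, y1_4 = 212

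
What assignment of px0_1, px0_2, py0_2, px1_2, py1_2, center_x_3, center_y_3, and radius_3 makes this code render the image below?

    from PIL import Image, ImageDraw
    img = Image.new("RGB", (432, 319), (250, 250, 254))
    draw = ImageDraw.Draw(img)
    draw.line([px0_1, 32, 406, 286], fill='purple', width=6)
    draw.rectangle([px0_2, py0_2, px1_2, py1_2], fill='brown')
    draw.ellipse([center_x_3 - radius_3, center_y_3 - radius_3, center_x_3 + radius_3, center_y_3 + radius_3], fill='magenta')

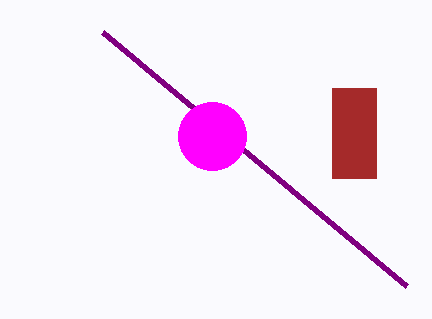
px0_1 = 102; px0_2 = 332; py0_2 = 88; px1_2 = 376; py1_2 = 178; center_x_3 = 212; center_y_3 = 136; radius_3 = 34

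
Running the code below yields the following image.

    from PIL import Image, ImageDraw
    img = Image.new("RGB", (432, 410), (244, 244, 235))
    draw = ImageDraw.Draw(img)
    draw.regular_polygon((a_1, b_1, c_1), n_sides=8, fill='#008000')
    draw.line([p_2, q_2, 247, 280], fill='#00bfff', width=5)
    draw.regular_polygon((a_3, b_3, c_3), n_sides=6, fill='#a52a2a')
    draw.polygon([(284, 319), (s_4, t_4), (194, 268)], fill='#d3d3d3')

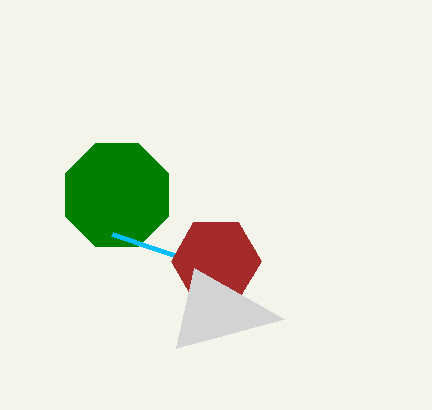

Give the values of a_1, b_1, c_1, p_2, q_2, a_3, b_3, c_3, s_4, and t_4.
a_1 = 117
b_1 = 195
c_1 = 56
p_2 = 112
q_2 = 234
a_3 = 216
b_3 = 261
c_3 = 45
s_4 = 176
t_4 = 348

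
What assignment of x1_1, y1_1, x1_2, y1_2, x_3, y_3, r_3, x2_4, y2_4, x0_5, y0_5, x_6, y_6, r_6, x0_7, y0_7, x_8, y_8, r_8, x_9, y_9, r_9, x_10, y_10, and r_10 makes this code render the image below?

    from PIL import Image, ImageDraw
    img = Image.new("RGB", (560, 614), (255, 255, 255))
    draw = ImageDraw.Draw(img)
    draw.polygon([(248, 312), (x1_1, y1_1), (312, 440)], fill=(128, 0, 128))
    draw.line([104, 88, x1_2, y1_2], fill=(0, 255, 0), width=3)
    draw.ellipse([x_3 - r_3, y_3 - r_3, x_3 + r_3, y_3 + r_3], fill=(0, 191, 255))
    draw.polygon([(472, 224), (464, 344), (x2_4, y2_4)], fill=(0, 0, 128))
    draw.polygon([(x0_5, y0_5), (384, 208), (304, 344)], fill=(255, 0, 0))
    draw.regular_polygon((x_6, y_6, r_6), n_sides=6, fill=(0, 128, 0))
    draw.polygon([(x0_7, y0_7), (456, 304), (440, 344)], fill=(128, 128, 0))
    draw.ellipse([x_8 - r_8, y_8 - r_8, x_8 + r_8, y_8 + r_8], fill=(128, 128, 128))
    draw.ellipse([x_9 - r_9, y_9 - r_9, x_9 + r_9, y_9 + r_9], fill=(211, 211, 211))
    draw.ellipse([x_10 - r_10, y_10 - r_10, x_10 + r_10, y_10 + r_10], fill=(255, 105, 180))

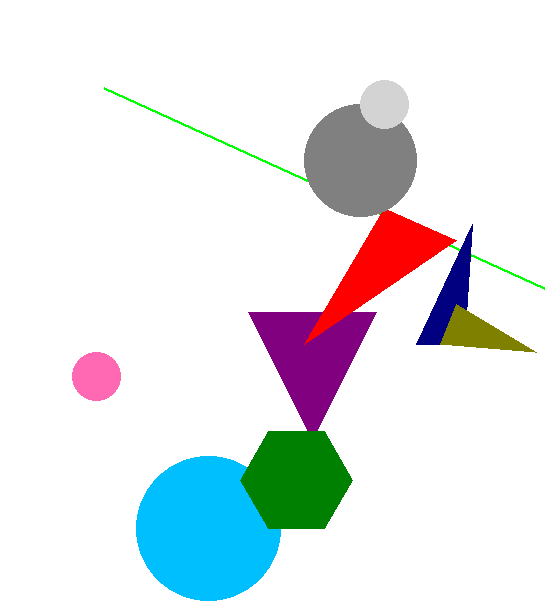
x1_1 = 376
y1_1 = 312
x1_2 = 544
y1_2 = 288
x_3 = 208
y_3 = 528
r_3 = 72
x2_4 = 416
y2_4 = 344
x0_5 = 456
y0_5 = 240
x_6 = 296
y_6 = 480
r_6 = 56
x0_7 = 536
y0_7 = 352
x_8 = 360
y_8 = 160
r_8 = 56
x_9 = 384
y_9 = 104
r_9 = 24
x_10 = 96
y_10 = 376
r_10 = 24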